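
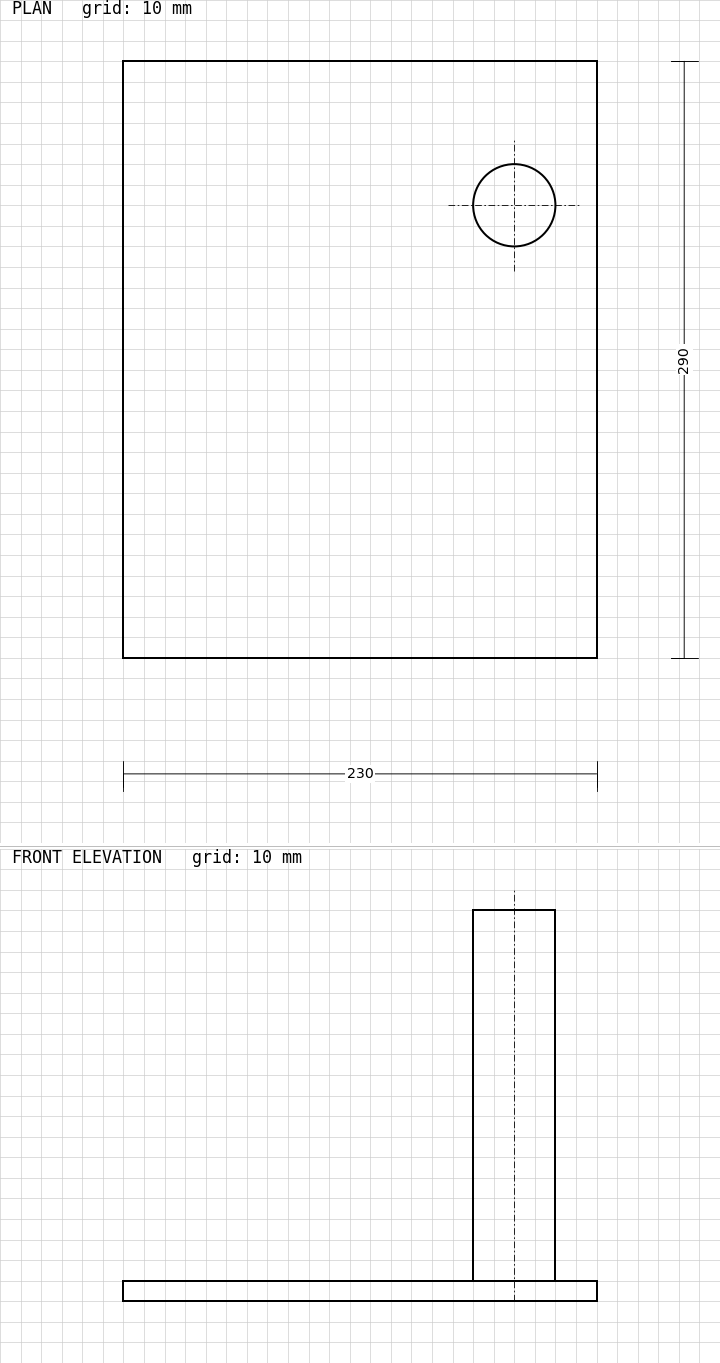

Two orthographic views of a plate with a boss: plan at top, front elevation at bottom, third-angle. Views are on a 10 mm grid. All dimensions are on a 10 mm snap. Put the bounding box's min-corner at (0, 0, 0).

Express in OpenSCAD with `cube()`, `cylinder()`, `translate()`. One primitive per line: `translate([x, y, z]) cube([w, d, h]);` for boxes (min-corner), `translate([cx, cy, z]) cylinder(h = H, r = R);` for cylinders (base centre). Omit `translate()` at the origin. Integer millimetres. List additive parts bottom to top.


cube([230, 290, 10]);
translate([190, 220, 10]) cylinder(h = 180, r = 20);


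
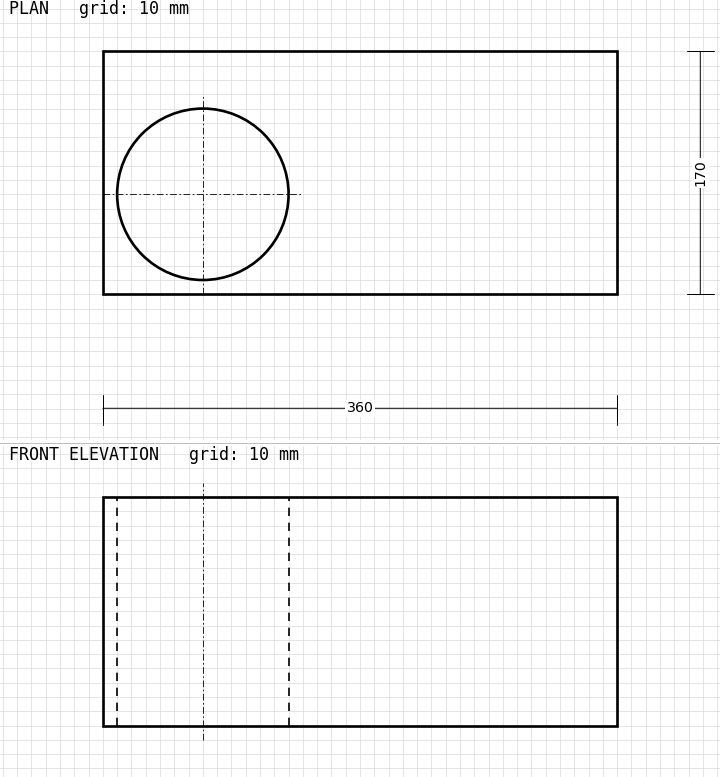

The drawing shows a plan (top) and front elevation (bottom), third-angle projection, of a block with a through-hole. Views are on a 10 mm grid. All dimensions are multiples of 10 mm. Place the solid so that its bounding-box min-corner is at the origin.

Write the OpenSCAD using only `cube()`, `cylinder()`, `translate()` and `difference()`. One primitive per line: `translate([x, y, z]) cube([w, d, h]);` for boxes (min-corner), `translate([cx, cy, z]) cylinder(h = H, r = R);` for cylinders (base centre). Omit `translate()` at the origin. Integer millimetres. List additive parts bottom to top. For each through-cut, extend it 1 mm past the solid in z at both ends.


difference() {
  cube([360, 170, 160]);
  translate([70, 70, -1]) cylinder(h = 162, r = 60);
}


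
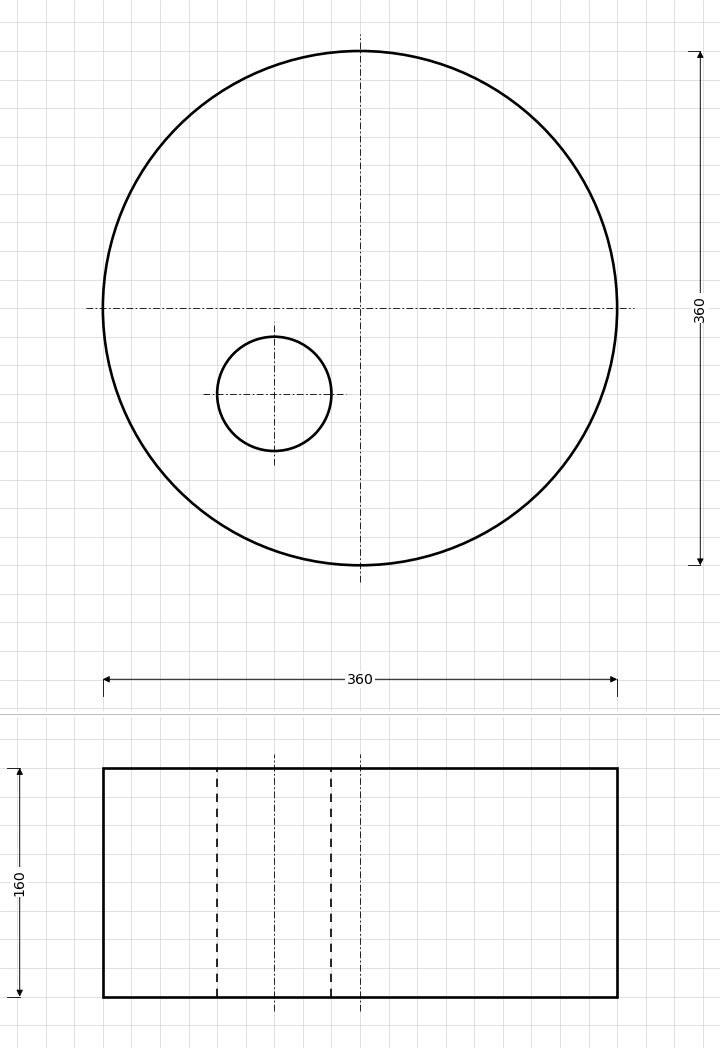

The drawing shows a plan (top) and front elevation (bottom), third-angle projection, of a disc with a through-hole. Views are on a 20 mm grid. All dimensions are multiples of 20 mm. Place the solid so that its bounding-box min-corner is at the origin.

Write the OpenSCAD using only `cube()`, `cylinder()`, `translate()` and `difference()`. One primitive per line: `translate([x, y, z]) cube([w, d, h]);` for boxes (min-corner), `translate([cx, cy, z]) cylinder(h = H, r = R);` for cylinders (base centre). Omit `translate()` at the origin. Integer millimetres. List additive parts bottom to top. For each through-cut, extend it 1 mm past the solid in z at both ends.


difference() {
  translate([180, 180, 0]) cylinder(h = 160, r = 180);
  translate([120, 120, -1]) cylinder(h = 162, r = 40);
}


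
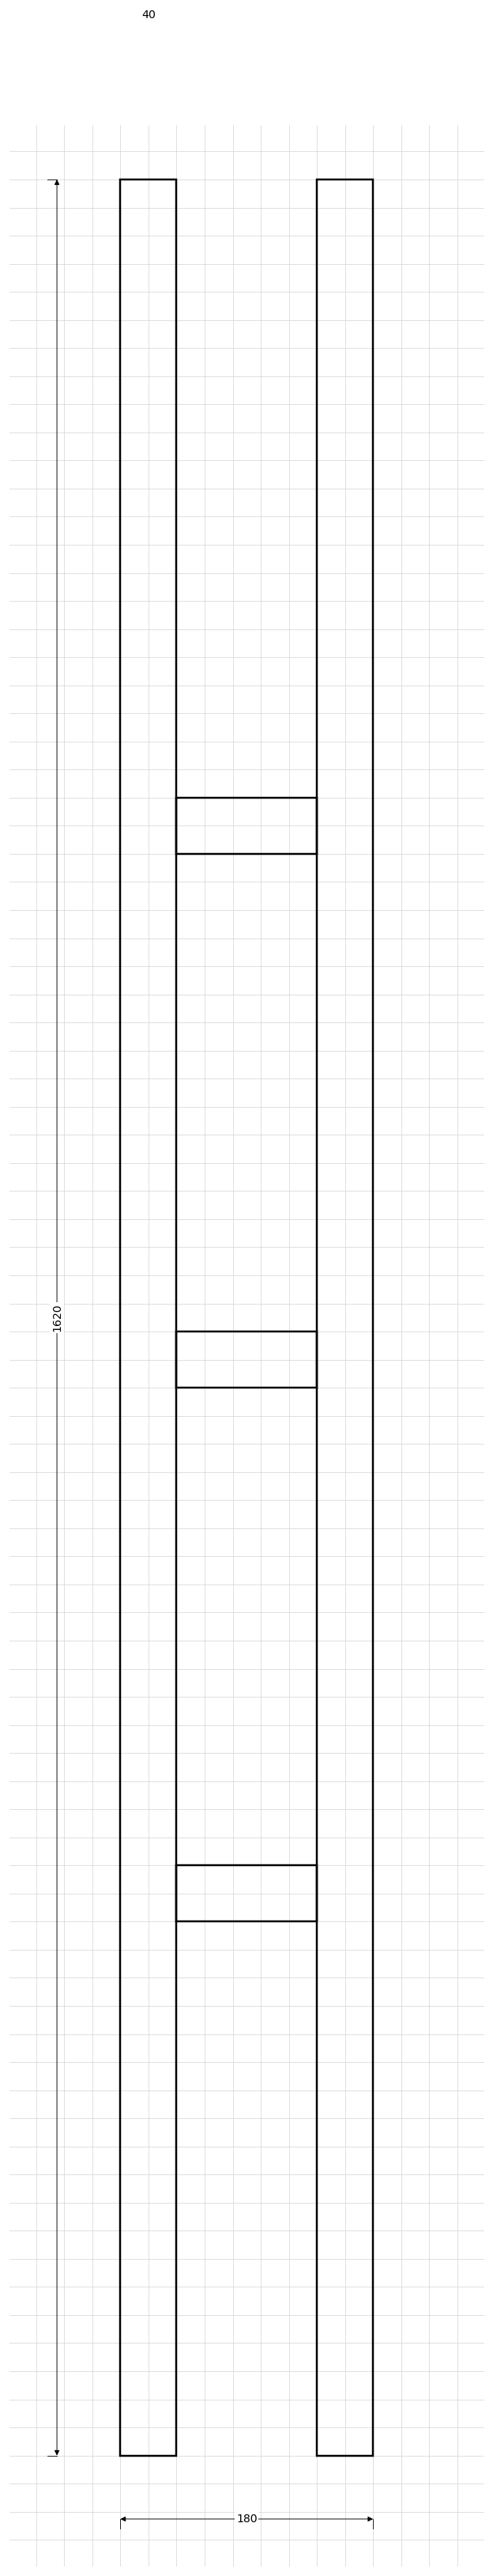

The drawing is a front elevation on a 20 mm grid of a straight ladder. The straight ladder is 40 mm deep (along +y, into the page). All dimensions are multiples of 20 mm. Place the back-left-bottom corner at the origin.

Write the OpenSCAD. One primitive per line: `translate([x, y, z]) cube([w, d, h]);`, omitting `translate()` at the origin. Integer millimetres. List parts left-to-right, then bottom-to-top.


cube([40, 40, 1620]);
translate([40, 0, 380]) cube([100, 40, 40]);
translate([40, 0, 760]) cube([100, 40, 40]);
translate([40, 0, 1140]) cube([100, 40, 40]);
translate([140, 0, 0]) cube([40, 40, 1620]);


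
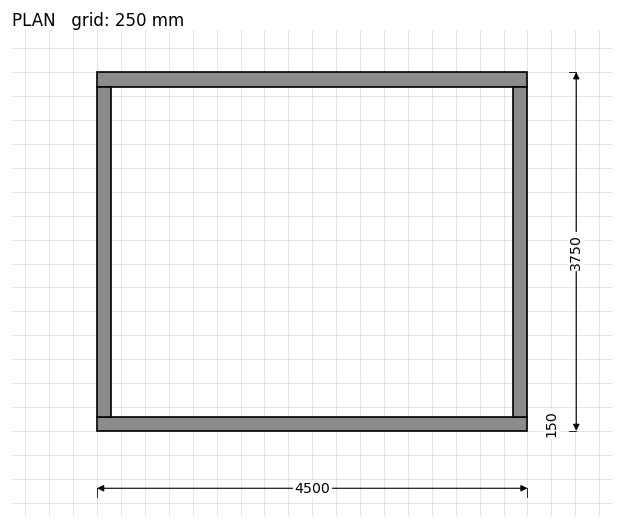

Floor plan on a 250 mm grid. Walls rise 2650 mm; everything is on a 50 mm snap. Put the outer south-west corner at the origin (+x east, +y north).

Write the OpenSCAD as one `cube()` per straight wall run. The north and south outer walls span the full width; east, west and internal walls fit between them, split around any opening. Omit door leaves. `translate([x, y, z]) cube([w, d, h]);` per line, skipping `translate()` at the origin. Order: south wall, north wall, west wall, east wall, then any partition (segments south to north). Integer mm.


cube([4500, 150, 2650]);
translate([0, 3600, 0]) cube([4500, 150, 2650]);
translate([0, 150, 0]) cube([150, 3450, 2650]);
translate([4350, 150, 0]) cube([150, 3450, 2650]);


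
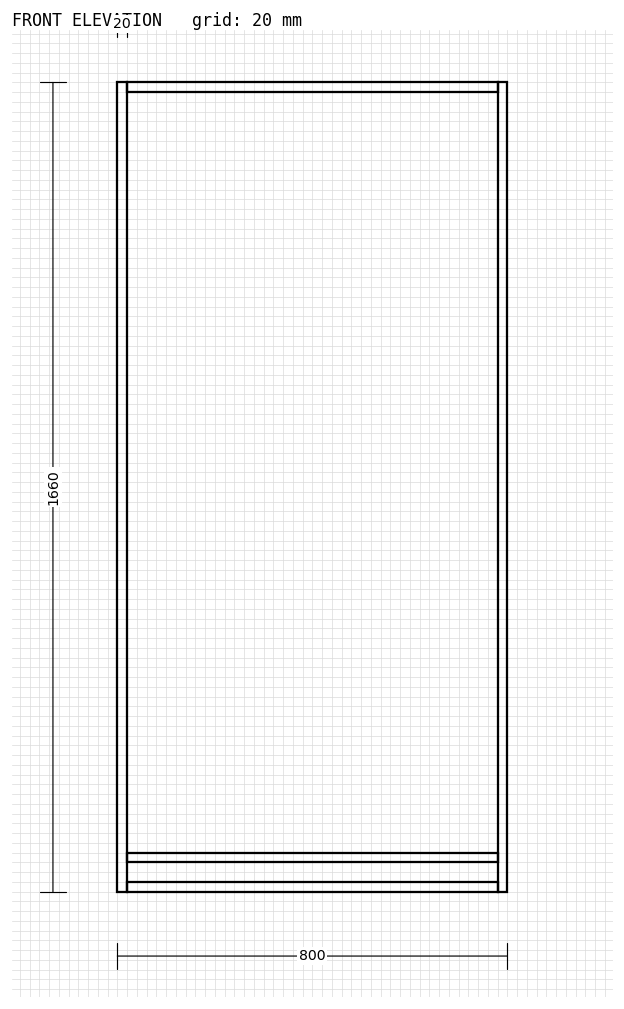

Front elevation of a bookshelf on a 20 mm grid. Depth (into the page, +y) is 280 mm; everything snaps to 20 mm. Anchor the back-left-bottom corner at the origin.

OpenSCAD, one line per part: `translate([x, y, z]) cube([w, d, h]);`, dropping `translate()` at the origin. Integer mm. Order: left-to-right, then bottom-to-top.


cube([20, 280, 1660]);
translate([20, 0, 0]) cube([760, 280, 20]);
translate([20, 0, 60]) cube([760, 280, 20]);
translate([20, 0, 1640]) cube([760, 280, 20]);
translate([780, 0, 0]) cube([20, 280, 1660]);


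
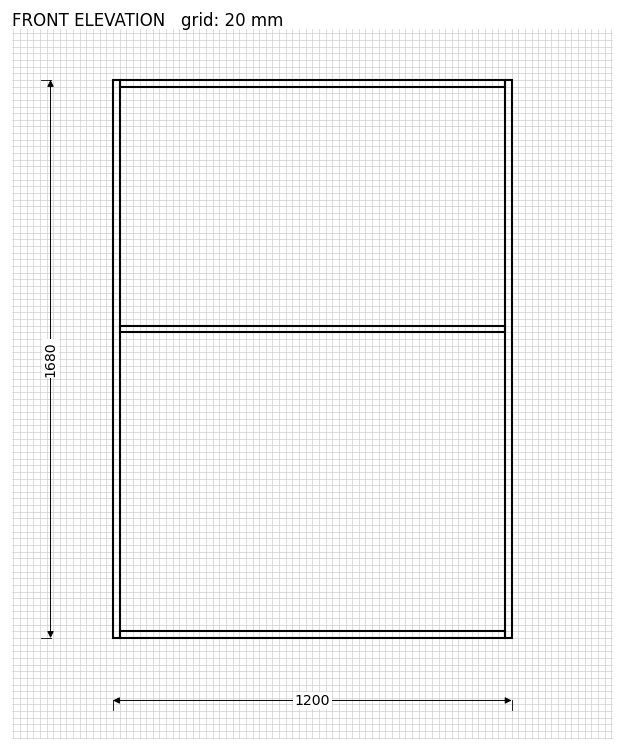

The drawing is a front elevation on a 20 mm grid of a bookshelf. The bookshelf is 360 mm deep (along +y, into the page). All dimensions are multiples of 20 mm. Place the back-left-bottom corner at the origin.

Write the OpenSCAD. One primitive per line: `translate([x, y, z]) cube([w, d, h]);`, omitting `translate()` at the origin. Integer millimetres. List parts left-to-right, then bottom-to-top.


cube([20, 360, 1680]);
translate([20, 0, 0]) cube([1160, 360, 20]);
translate([20, 0, 920]) cube([1160, 360, 20]);
translate([20, 0, 1660]) cube([1160, 360, 20]);
translate([1180, 0, 0]) cube([20, 360, 1680]);


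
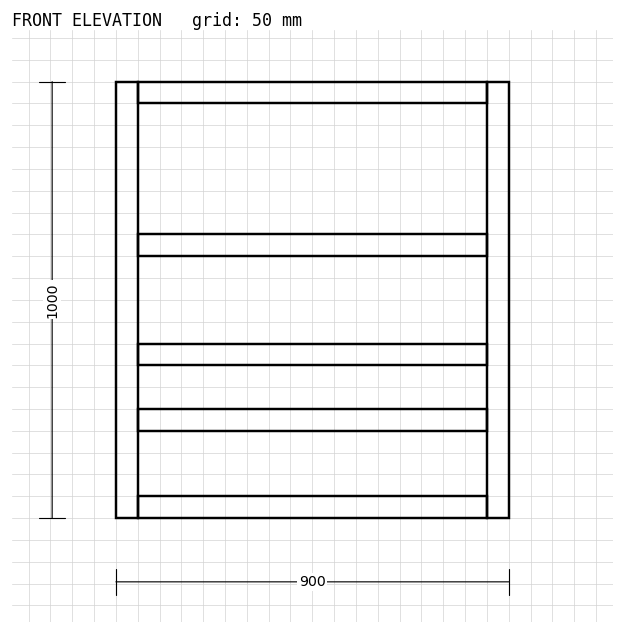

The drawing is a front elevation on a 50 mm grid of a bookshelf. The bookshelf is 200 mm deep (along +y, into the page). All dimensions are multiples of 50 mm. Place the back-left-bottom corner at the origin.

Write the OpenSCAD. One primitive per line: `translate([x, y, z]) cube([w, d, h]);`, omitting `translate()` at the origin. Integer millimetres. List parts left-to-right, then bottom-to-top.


cube([50, 200, 1000]);
translate([50, 0, 0]) cube([800, 200, 50]);
translate([50, 0, 200]) cube([800, 200, 50]);
translate([50, 0, 350]) cube([800, 200, 50]);
translate([50, 0, 600]) cube([800, 200, 50]);
translate([50, 0, 950]) cube([800, 200, 50]);
translate([850, 0, 0]) cube([50, 200, 1000]);


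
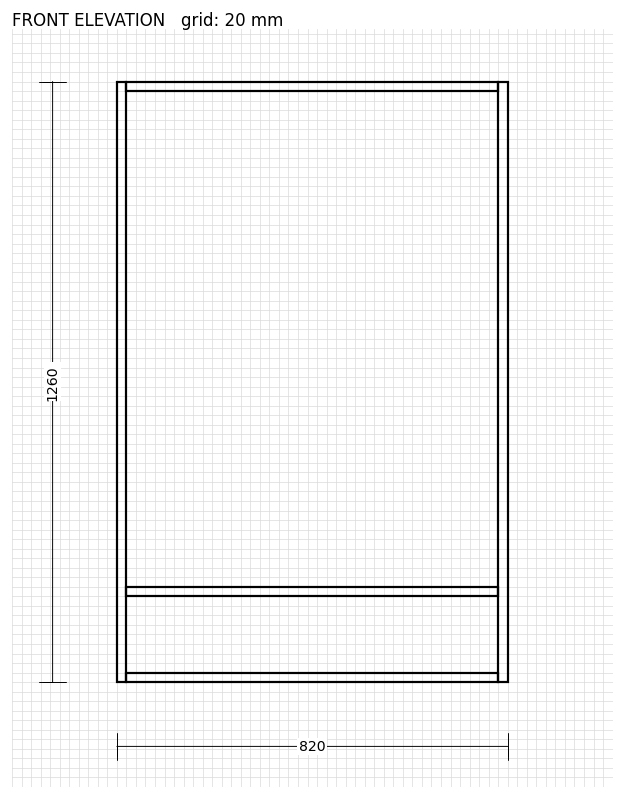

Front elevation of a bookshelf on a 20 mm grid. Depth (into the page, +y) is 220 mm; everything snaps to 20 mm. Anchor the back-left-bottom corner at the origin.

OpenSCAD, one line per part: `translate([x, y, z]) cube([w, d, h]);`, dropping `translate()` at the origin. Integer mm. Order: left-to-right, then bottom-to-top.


cube([20, 220, 1260]);
translate([20, 0, 0]) cube([780, 220, 20]);
translate([20, 0, 180]) cube([780, 220, 20]);
translate([20, 0, 1240]) cube([780, 220, 20]);
translate([800, 0, 0]) cube([20, 220, 1260]);


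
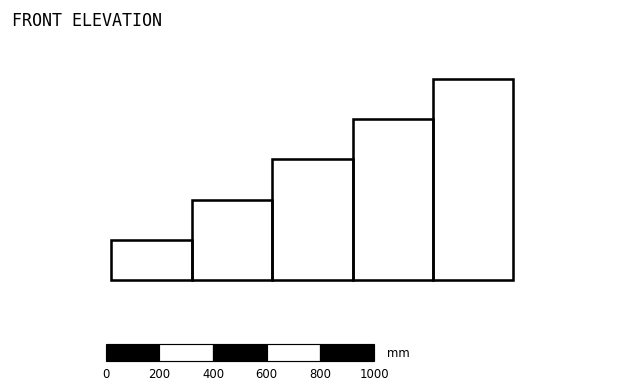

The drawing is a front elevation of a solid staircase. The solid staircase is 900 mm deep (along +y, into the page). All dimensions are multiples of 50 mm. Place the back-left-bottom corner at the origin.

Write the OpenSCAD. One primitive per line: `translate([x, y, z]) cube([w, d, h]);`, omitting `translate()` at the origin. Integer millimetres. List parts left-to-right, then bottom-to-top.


cube([300, 900, 150]);
translate([300, 0, 0]) cube([300, 900, 300]);
translate([600, 0, 0]) cube([300, 900, 450]);
translate([900, 0, 0]) cube([300, 900, 600]);
translate([1200, 0, 0]) cube([300, 900, 750]);


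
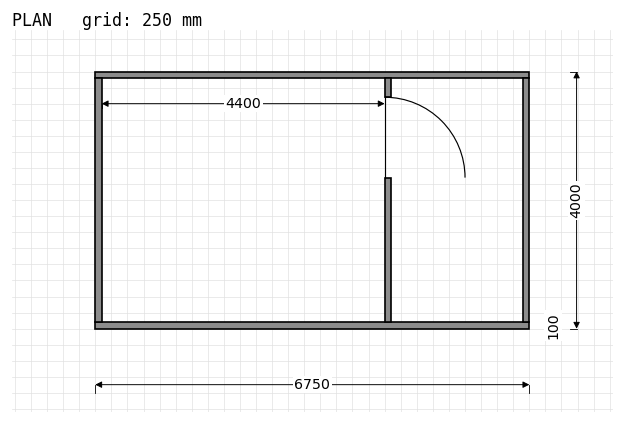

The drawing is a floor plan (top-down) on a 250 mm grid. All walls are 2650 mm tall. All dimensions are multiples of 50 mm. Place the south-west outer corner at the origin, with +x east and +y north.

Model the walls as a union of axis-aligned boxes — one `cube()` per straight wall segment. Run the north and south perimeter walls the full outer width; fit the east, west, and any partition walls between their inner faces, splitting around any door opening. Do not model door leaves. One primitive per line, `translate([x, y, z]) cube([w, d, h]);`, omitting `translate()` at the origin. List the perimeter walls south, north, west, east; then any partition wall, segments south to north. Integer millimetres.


cube([6750, 100, 2650]);
translate([0, 3900, 0]) cube([6750, 100, 2650]);
translate([0, 100, 0]) cube([100, 3800, 2650]);
translate([6650, 100, 0]) cube([100, 3800, 2650]);
translate([4500, 100, 0]) cube([100, 2250, 2650]);
translate([4500, 3600, 0]) cube([100, 300, 2650]);


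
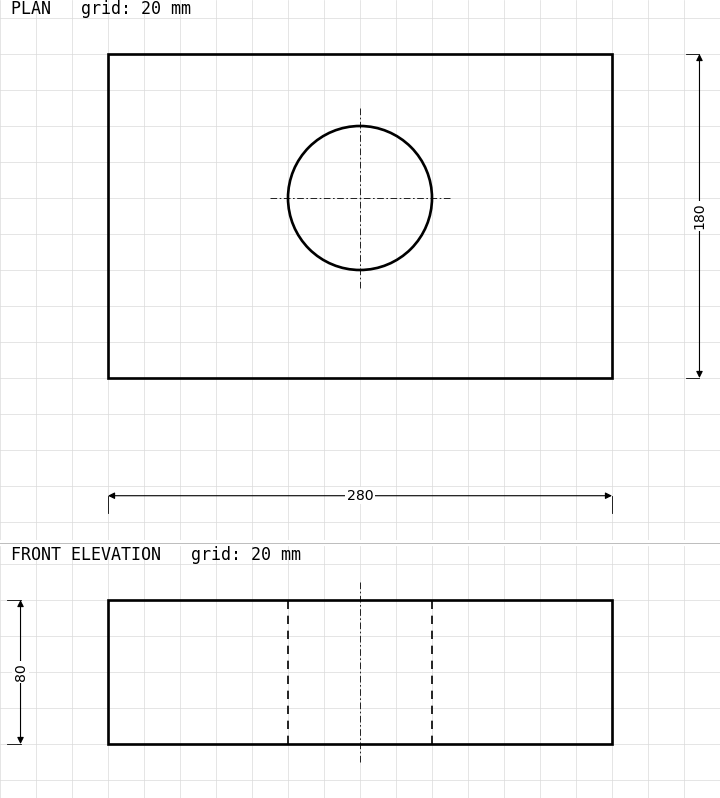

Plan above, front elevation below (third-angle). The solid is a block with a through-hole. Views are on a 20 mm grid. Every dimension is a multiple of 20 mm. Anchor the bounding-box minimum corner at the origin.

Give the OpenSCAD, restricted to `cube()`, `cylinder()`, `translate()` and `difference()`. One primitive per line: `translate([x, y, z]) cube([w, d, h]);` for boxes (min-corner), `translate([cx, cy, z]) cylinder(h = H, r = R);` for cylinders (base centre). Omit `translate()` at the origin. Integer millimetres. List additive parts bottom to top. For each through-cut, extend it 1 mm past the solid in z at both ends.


difference() {
  cube([280, 180, 80]);
  translate([140, 100, -1]) cylinder(h = 82, r = 40);
}


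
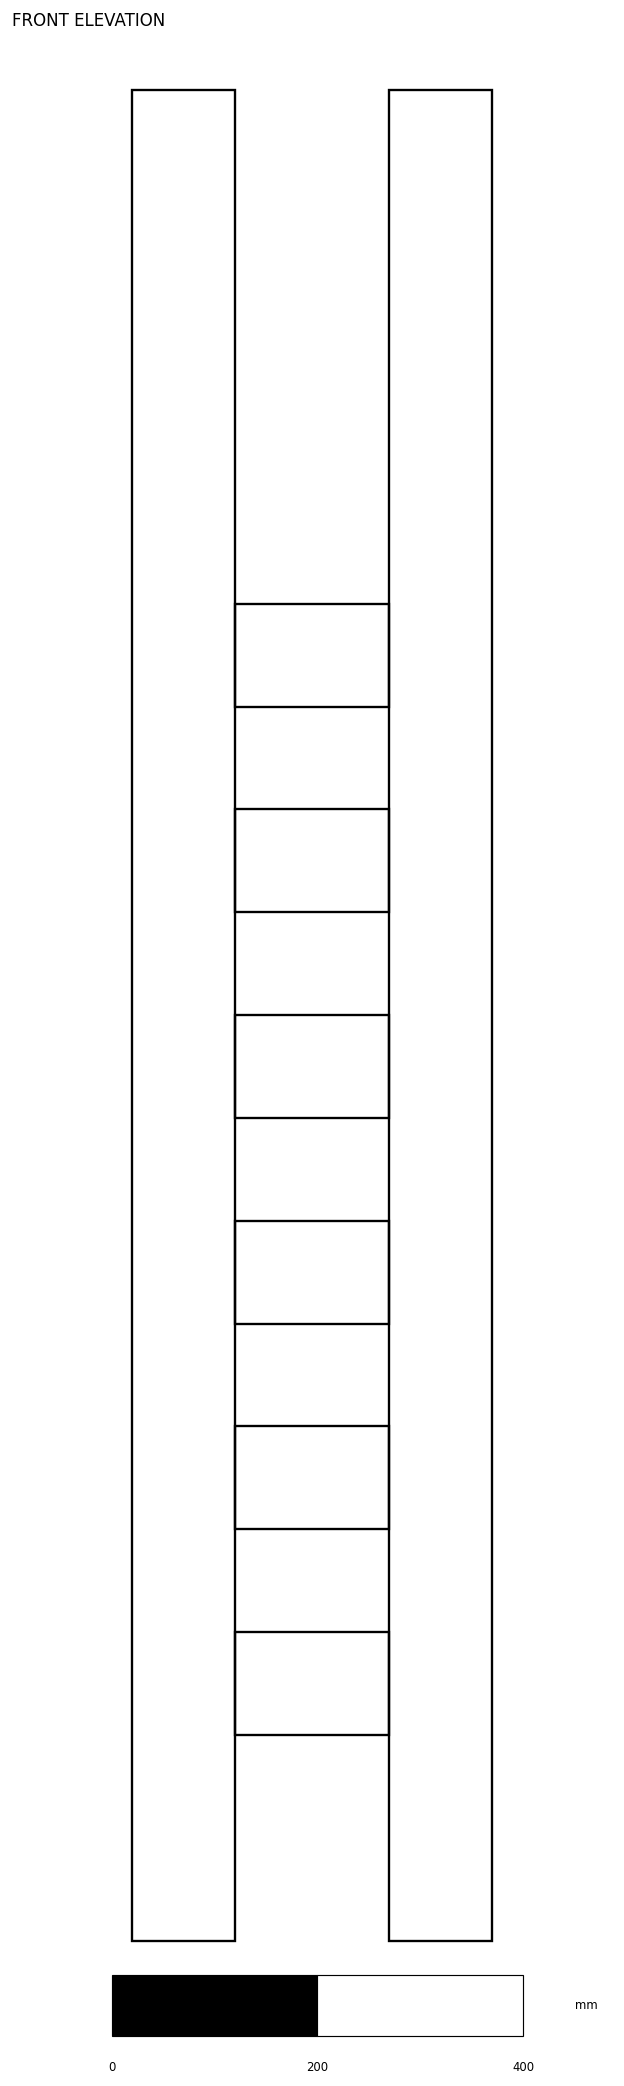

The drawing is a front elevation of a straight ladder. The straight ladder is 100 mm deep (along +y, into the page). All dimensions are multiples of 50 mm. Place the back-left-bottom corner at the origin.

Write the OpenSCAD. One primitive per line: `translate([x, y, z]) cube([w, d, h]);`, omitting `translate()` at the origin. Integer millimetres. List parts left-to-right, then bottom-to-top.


cube([100, 100, 1800]);
translate([100, 0, 200]) cube([150, 100, 100]);
translate([100, 0, 400]) cube([150, 100, 100]);
translate([100, 0, 600]) cube([150, 100, 100]);
translate([100, 0, 800]) cube([150, 100, 100]);
translate([100, 0, 1000]) cube([150, 100, 100]);
translate([100, 0, 1200]) cube([150, 100, 100]);
translate([250, 0, 0]) cube([100, 100, 1800]);


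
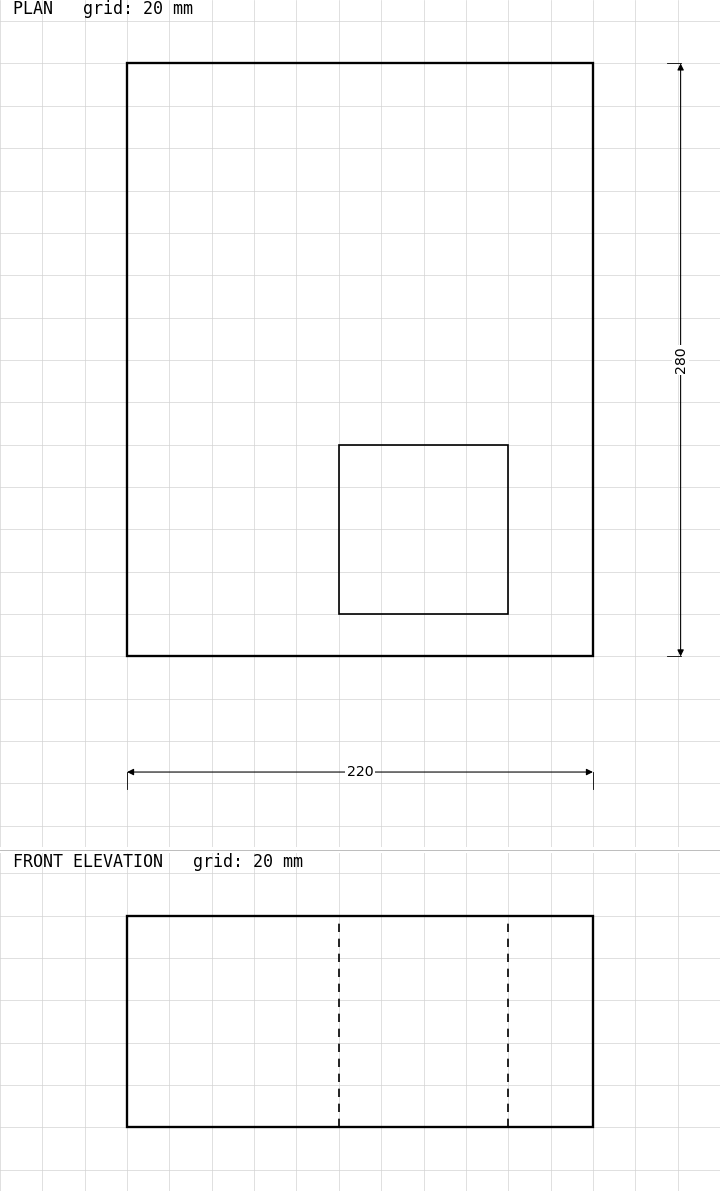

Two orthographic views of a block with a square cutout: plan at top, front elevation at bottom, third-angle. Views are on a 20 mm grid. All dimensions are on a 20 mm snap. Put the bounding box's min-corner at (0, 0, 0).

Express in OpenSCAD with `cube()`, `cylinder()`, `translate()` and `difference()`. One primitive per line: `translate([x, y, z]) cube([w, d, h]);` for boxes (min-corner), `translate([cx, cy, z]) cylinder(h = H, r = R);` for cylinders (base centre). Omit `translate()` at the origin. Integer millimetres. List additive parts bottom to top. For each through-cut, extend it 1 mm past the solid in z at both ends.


difference() {
  cube([220, 280, 100]);
  translate([100, 20, -1]) cube([80, 80, 102]);
}


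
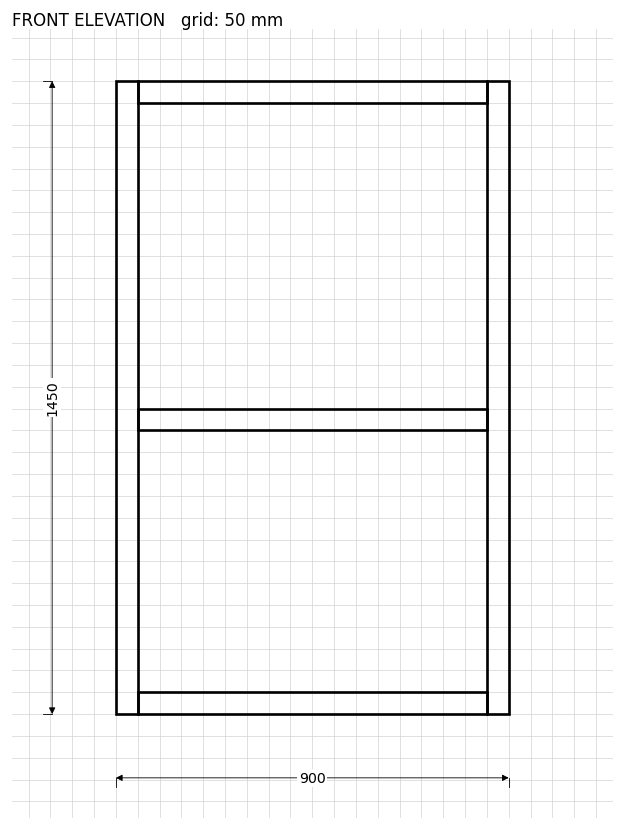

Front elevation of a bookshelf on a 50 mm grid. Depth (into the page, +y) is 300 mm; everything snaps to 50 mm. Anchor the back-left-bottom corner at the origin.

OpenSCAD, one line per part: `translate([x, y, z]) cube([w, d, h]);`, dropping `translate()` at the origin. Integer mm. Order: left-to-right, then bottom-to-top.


cube([50, 300, 1450]);
translate([50, 0, 0]) cube([800, 300, 50]);
translate([50, 0, 650]) cube([800, 300, 50]);
translate([50, 0, 1400]) cube([800, 300, 50]);
translate([850, 0, 0]) cube([50, 300, 1450]);


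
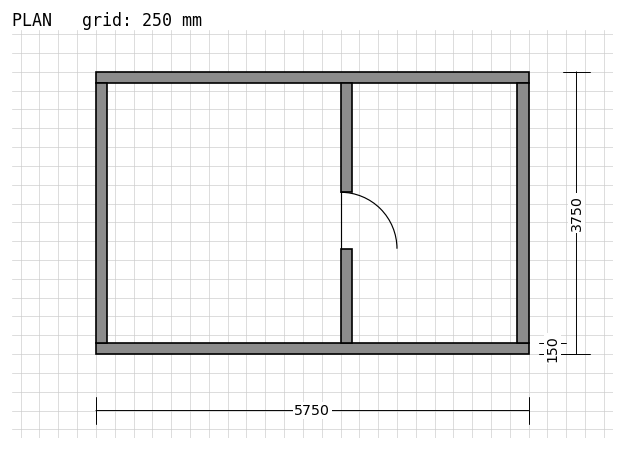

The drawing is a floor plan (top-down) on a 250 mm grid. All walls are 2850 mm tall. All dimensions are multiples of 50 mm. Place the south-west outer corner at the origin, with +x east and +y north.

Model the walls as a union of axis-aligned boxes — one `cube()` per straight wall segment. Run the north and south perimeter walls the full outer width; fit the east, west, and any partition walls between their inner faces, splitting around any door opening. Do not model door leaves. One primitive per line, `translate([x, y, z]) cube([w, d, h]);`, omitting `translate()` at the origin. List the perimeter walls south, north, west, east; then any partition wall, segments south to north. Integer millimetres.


cube([5750, 150, 2850]);
translate([0, 3600, 0]) cube([5750, 150, 2850]);
translate([0, 150, 0]) cube([150, 3450, 2850]);
translate([5600, 150, 0]) cube([150, 3450, 2850]);
translate([3250, 150, 0]) cube([150, 1250, 2850]);
translate([3250, 2150, 0]) cube([150, 1450, 2850]);


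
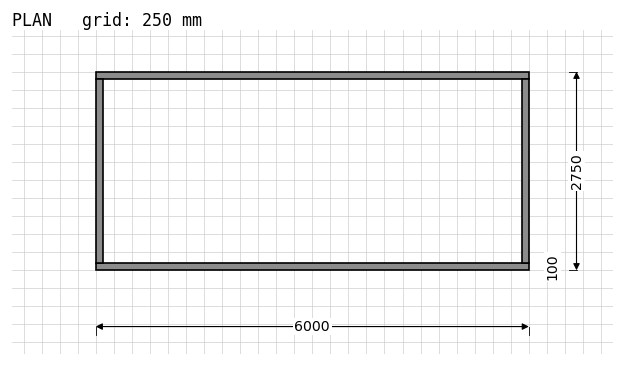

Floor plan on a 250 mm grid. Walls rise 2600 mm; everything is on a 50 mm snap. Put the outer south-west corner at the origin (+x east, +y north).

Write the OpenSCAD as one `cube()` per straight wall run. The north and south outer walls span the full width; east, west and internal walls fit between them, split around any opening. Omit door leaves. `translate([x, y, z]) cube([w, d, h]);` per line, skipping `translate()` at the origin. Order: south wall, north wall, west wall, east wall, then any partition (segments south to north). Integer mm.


cube([6000, 100, 2600]);
translate([0, 2650, 0]) cube([6000, 100, 2600]);
translate([0, 100, 0]) cube([100, 2550, 2600]);
translate([5900, 100, 0]) cube([100, 2550, 2600]);


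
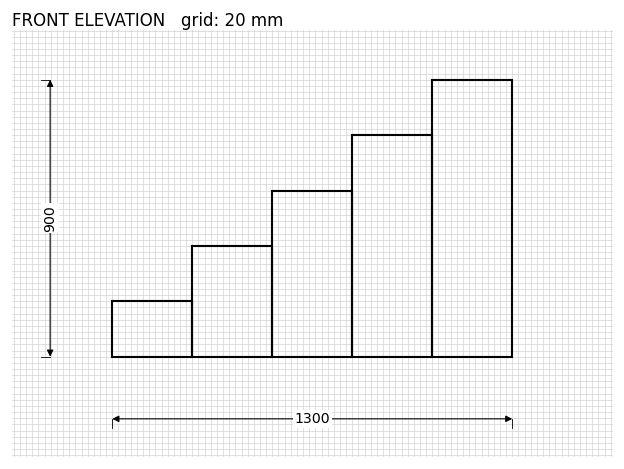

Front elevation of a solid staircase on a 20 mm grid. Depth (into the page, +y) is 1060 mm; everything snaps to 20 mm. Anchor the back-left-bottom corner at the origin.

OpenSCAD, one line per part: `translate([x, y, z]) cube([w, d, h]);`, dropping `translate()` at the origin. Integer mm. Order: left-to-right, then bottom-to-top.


cube([260, 1060, 180]);
translate([260, 0, 0]) cube([260, 1060, 360]);
translate([520, 0, 0]) cube([260, 1060, 540]);
translate([780, 0, 0]) cube([260, 1060, 720]);
translate([1040, 0, 0]) cube([260, 1060, 900]);


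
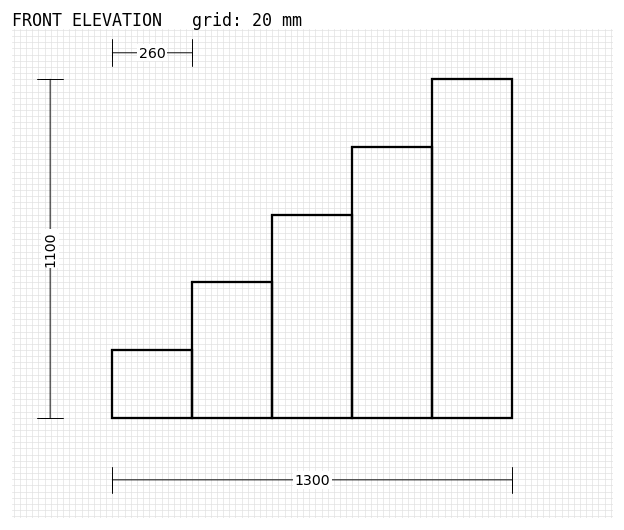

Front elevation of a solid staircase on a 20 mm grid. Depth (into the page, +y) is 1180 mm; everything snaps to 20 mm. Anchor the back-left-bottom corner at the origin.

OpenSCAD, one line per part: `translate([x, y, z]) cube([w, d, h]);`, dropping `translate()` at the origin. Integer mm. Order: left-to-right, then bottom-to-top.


cube([260, 1180, 220]);
translate([260, 0, 0]) cube([260, 1180, 440]);
translate([520, 0, 0]) cube([260, 1180, 660]);
translate([780, 0, 0]) cube([260, 1180, 880]);
translate([1040, 0, 0]) cube([260, 1180, 1100]);


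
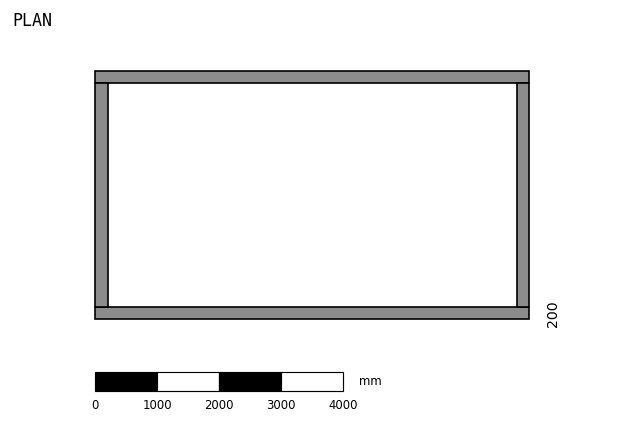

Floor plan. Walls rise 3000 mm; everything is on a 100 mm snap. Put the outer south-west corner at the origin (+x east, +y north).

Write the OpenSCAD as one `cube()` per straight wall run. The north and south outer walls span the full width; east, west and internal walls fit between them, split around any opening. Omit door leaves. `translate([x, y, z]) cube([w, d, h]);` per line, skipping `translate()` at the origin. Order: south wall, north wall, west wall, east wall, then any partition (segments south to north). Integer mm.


cube([7000, 200, 3000]);
translate([0, 3800, 0]) cube([7000, 200, 3000]);
translate([0, 200, 0]) cube([200, 3600, 3000]);
translate([6800, 200, 0]) cube([200, 3600, 3000]);


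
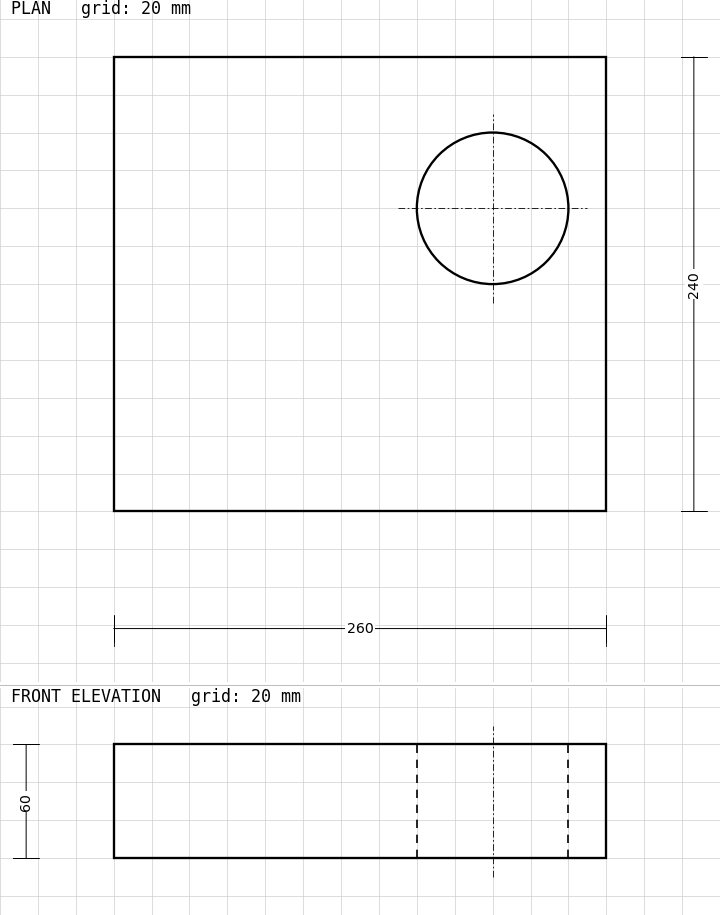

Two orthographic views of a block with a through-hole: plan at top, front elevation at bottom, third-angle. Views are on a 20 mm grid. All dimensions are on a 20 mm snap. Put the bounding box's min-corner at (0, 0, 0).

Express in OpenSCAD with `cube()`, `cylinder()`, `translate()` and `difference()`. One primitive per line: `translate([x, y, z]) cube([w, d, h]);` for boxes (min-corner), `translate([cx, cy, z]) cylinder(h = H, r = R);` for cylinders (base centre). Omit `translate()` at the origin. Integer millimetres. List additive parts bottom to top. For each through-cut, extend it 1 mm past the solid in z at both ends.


difference() {
  cube([260, 240, 60]);
  translate([200, 160, -1]) cylinder(h = 62, r = 40);
}


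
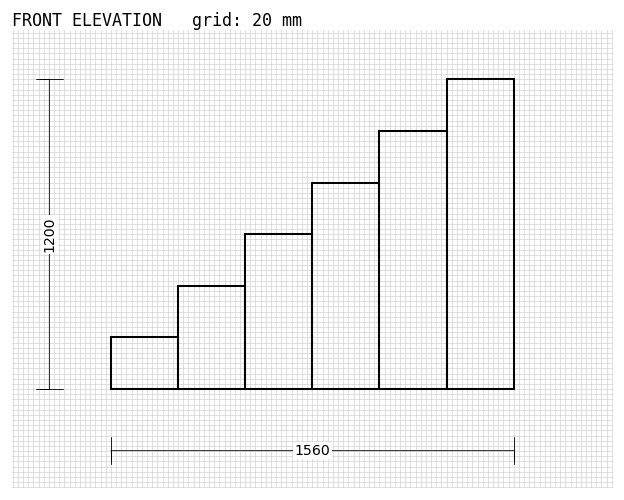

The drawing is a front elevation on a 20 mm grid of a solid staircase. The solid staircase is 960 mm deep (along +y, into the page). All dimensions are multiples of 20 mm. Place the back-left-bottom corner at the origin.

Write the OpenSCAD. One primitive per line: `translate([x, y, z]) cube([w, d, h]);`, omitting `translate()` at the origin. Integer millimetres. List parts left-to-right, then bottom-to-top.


cube([260, 960, 200]);
translate([260, 0, 0]) cube([260, 960, 400]);
translate([520, 0, 0]) cube([260, 960, 600]);
translate([780, 0, 0]) cube([260, 960, 800]);
translate([1040, 0, 0]) cube([260, 960, 1000]);
translate([1300, 0, 0]) cube([260, 960, 1200]);


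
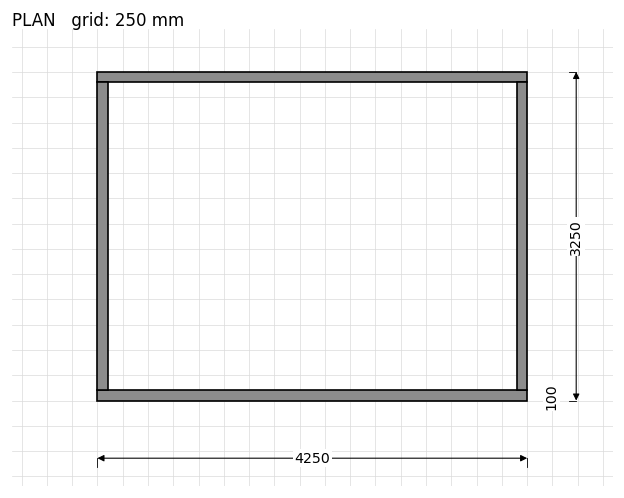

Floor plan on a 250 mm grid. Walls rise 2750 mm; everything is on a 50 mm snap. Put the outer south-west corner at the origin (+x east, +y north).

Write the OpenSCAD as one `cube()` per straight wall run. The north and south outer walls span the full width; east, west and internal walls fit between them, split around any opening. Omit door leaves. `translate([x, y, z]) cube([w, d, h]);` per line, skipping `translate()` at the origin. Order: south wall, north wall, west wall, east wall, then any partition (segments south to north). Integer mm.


cube([4250, 100, 2750]);
translate([0, 3150, 0]) cube([4250, 100, 2750]);
translate([0, 100, 0]) cube([100, 3050, 2750]);
translate([4150, 100, 0]) cube([100, 3050, 2750]);


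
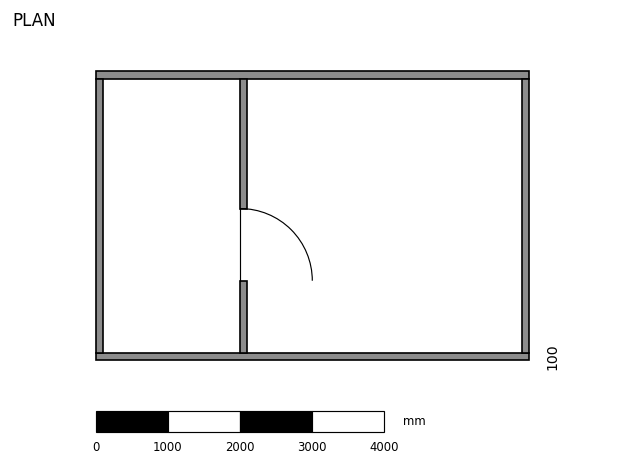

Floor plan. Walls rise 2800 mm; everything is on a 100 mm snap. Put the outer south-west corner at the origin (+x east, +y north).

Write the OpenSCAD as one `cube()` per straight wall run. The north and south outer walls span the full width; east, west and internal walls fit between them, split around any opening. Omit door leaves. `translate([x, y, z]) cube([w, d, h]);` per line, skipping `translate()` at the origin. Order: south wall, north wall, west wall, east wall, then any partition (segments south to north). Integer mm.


cube([6000, 100, 2800]);
translate([0, 3900, 0]) cube([6000, 100, 2800]);
translate([0, 100, 0]) cube([100, 3800, 2800]);
translate([5900, 100, 0]) cube([100, 3800, 2800]);
translate([2000, 100, 0]) cube([100, 1000, 2800]);
translate([2000, 2100, 0]) cube([100, 1800, 2800]);


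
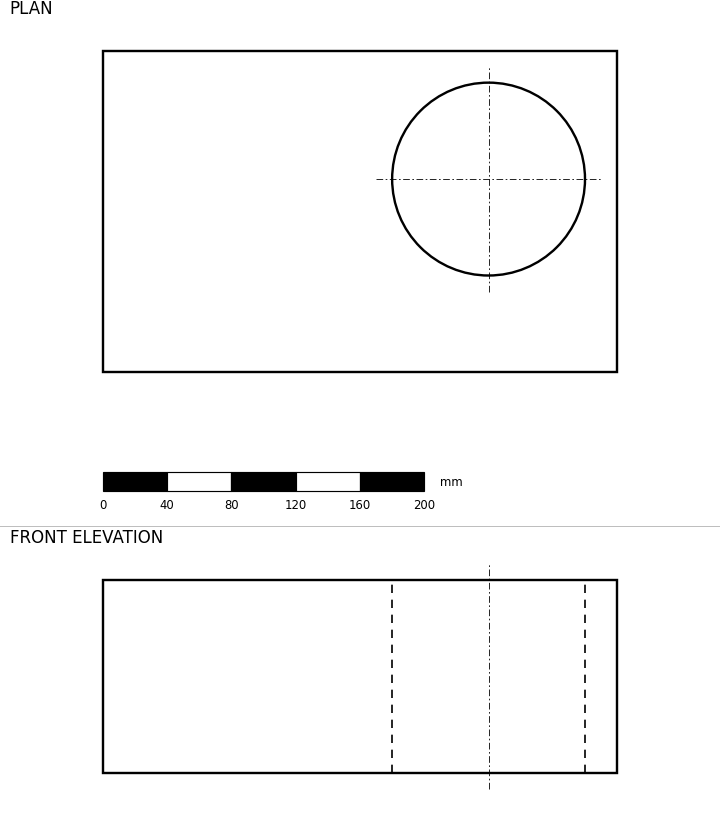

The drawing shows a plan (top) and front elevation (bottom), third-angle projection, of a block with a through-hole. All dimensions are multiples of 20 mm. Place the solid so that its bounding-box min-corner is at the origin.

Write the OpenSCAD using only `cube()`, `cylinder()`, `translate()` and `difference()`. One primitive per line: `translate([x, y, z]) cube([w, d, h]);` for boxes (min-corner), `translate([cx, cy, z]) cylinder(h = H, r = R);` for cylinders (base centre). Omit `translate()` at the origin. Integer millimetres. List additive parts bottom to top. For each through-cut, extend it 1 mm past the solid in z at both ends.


difference() {
  cube([320, 200, 120]);
  translate([240, 120, -1]) cylinder(h = 122, r = 60);
}


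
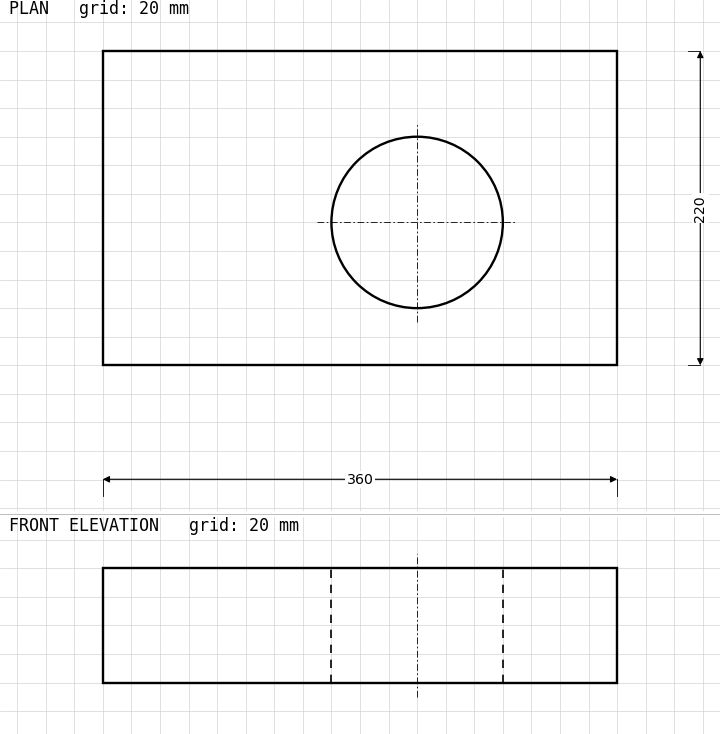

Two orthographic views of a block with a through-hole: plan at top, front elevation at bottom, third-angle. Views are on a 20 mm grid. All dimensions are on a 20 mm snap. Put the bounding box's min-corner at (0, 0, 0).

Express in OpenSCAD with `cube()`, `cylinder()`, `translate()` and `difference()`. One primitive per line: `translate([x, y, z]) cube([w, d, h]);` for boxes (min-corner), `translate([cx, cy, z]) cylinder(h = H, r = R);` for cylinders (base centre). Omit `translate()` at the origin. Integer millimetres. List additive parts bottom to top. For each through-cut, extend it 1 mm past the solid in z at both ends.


difference() {
  cube([360, 220, 80]);
  translate([220, 100, -1]) cylinder(h = 82, r = 60);
}


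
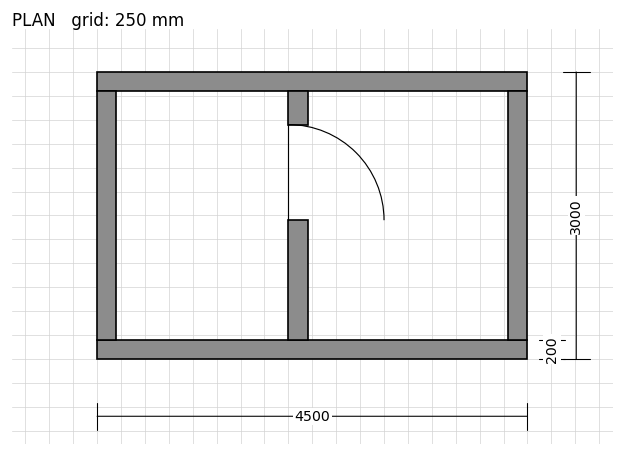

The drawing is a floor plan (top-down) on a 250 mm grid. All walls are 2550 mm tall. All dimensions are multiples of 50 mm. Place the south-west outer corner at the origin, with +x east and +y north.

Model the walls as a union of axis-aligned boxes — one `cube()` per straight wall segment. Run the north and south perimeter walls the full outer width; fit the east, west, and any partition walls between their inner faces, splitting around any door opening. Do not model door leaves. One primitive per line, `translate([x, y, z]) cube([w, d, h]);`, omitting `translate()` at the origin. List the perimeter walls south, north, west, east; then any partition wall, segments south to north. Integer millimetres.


cube([4500, 200, 2550]);
translate([0, 2800, 0]) cube([4500, 200, 2550]);
translate([0, 200, 0]) cube([200, 2600, 2550]);
translate([4300, 200, 0]) cube([200, 2600, 2550]);
translate([2000, 200, 0]) cube([200, 1250, 2550]);
translate([2000, 2450, 0]) cube([200, 350, 2550]);


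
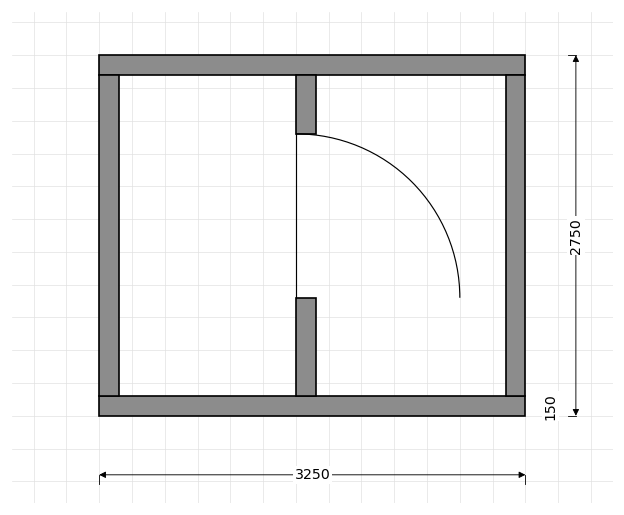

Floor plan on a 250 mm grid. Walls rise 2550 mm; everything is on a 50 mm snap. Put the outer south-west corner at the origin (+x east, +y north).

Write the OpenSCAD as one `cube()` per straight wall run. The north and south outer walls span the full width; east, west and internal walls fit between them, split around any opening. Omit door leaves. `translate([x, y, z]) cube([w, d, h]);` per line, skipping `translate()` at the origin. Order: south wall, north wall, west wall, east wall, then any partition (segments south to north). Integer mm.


cube([3250, 150, 2550]);
translate([0, 2600, 0]) cube([3250, 150, 2550]);
translate([0, 150, 0]) cube([150, 2450, 2550]);
translate([3100, 150, 0]) cube([150, 2450, 2550]);
translate([1500, 150, 0]) cube([150, 750, 2550]);
translate([1500, 2150, 0]) cube([150, 450, 2550]);


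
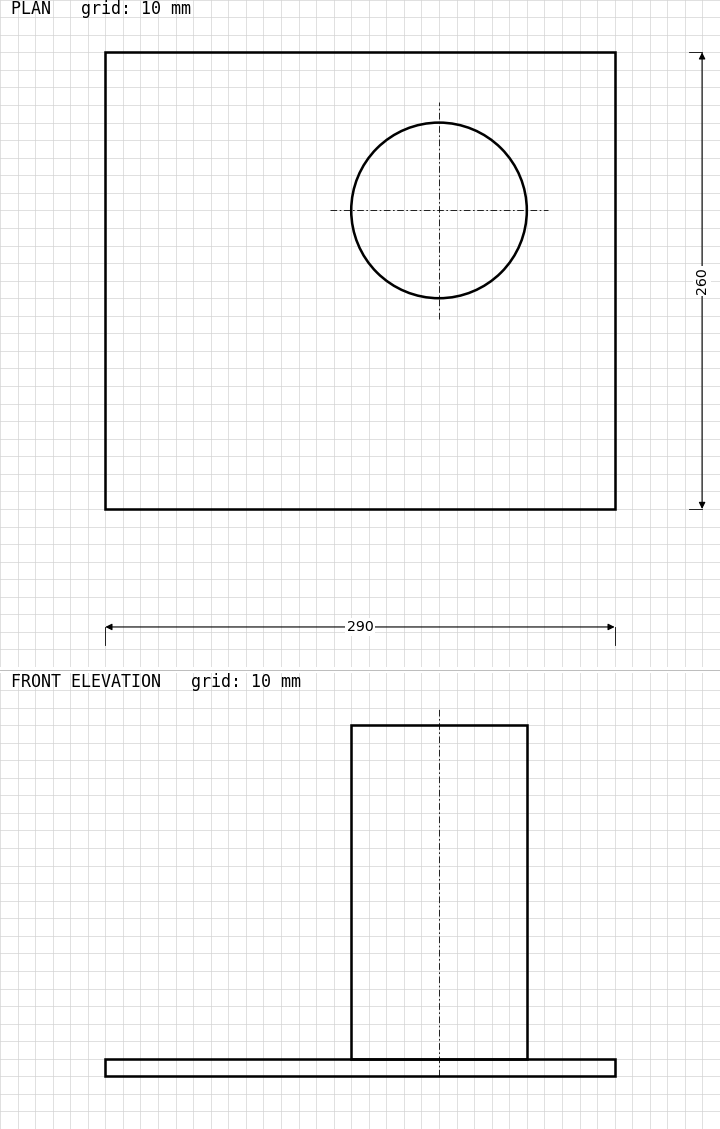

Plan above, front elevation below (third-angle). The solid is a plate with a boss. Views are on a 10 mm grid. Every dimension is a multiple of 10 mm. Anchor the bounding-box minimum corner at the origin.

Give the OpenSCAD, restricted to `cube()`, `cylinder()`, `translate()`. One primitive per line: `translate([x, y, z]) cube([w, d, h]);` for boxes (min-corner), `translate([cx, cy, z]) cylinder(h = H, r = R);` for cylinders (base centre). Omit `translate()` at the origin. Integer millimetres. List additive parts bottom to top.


cube([290, 260, 10]);
translate([190, 170, 10]) cylinder(h = 190, r = 50);


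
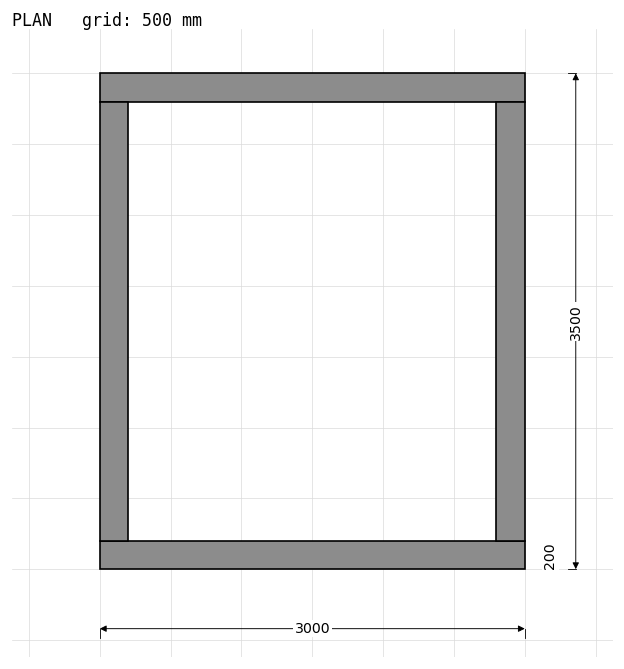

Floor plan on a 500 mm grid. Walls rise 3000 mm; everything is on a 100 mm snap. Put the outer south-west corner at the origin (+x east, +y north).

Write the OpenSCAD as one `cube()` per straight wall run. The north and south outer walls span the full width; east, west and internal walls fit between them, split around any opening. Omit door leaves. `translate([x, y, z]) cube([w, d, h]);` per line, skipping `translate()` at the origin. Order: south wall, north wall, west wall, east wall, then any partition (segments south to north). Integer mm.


cube([3000, 200, 3000]);
translate([0, 3300, 0]) cube([3000, 200, 3000]);
translate([0, 200, 0]) cube([200, 3100, 3000]);
translate([2800, 200, 0]) cube([200, 3100, 3000]);


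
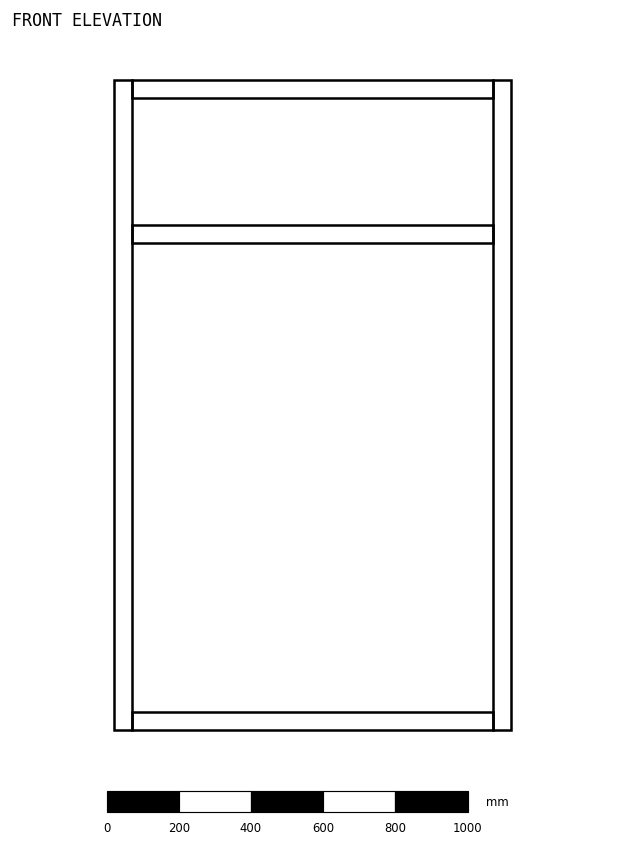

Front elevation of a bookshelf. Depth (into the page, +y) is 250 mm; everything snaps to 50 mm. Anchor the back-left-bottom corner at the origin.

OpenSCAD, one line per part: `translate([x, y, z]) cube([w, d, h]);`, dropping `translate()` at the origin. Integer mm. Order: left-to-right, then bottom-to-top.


cube([50, 250, 1800]);
translate([50, 0, 0]) cube([1000, 250, 50]);
translate([50, 0, 1350]) cube([1000, 250, 50]);
translate([50, 0, 1750]) cube([1000, 250, 50]);
translate([1050, 0, 0]) cube([50, 250, 1800]);


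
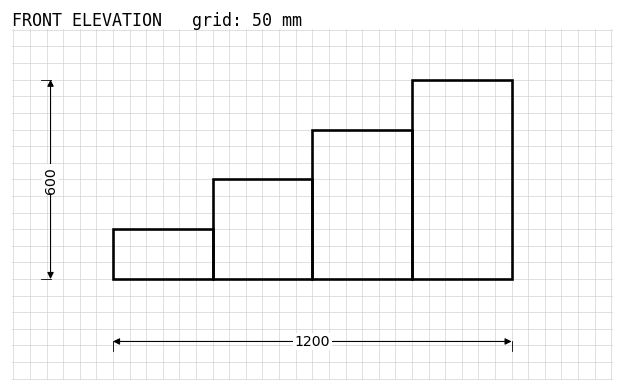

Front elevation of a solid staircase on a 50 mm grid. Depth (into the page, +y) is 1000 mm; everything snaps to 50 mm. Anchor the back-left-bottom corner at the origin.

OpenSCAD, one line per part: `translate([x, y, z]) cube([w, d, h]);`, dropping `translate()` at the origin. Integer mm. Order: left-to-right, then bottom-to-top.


cube([300, 1000, 150]);
translate([300, 0, 0]) cube([300, 1000, 300]);
translate([600, 0, 0]) cube([300, 1000, 450]);
translate([900, 0, 0]) cube([300, 1000, 600]);


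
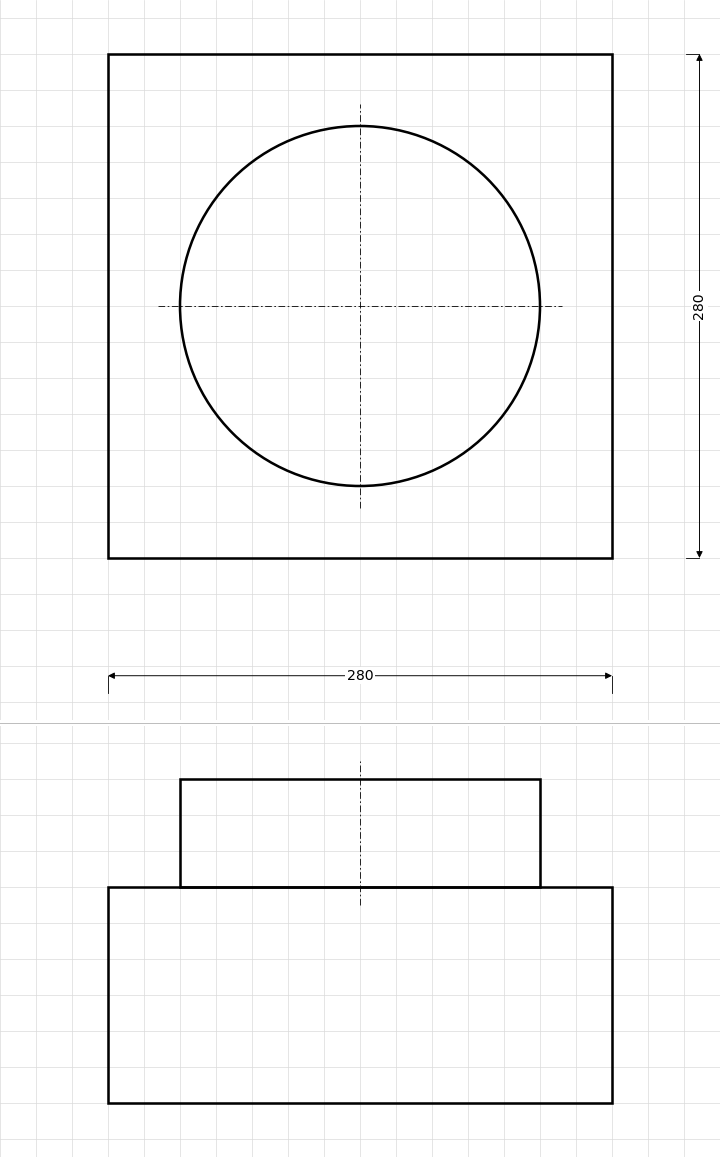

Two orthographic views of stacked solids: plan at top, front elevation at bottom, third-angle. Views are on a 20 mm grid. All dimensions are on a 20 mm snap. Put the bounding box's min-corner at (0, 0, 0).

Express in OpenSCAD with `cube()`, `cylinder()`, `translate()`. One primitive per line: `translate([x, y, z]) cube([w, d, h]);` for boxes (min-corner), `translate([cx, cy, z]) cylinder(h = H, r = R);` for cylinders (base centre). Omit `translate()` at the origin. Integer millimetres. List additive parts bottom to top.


cube([280, 280, 120]);
translate([140, 140, 120]) cylinder(h = 60, r = 100);


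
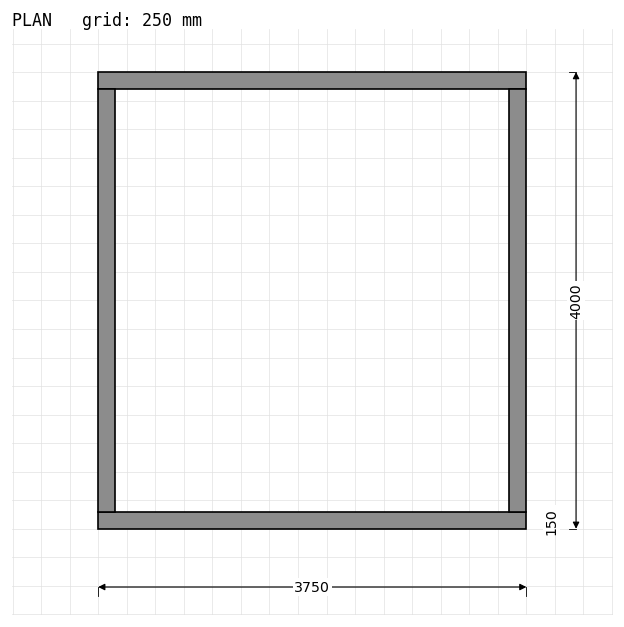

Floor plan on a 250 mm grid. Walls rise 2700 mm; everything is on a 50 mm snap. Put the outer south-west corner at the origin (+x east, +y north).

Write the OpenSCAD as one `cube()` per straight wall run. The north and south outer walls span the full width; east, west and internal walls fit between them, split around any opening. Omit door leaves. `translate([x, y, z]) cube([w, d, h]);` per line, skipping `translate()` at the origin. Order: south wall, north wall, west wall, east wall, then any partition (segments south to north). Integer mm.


cube([3750, 150, 2700]);
translate([0, 3850, 0]) cube([3750, 150, 2700]);
translate([0, 150, 0]) cube([150, 3700, 2700]);
translate([3600, 150, 0]) cube([150, 3700, 2700]);


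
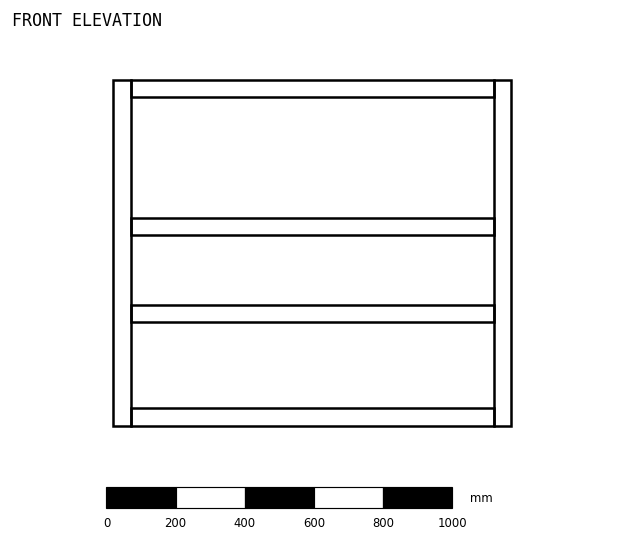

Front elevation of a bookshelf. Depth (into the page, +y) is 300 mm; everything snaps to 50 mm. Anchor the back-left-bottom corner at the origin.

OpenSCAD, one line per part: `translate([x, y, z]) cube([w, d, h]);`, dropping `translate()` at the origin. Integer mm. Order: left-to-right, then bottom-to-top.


cube([50, 300, 1000]);
translate([50, 0, 0]) cube([1050, 300, 50]);
translate([50, 0, 300]) cube([1050, 300, 50]);
translate([50, 0, 550]) cube([1050, 300, 50]);
translate([50, 0, 950]) cube([1050, 300, 50]);
translate([1100, 0, 0]) cube([50, 300, 1000]);


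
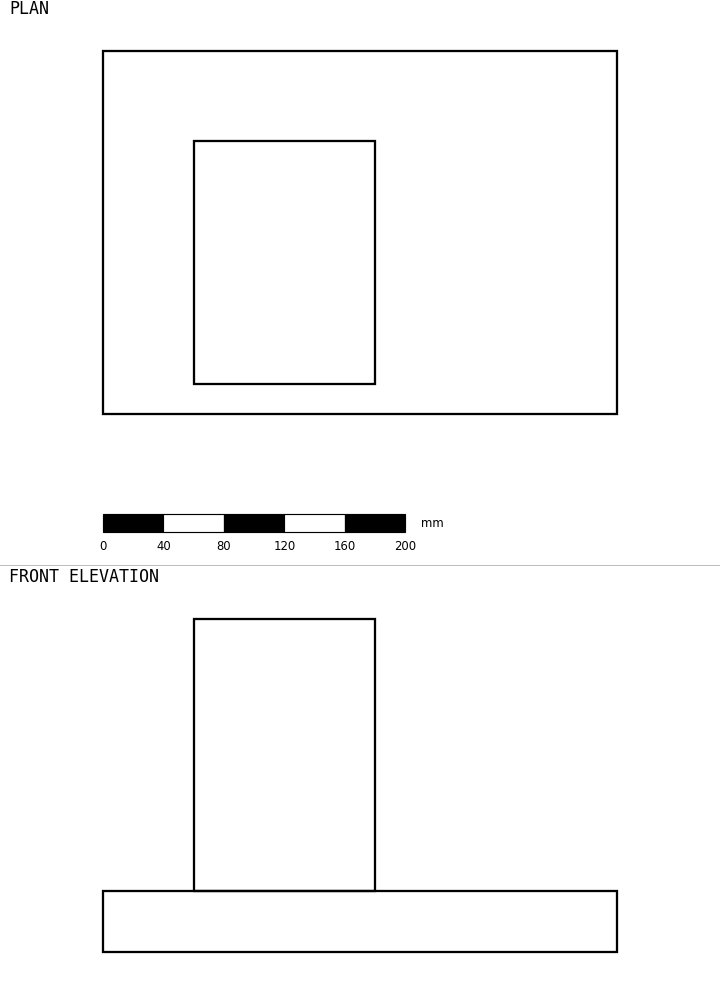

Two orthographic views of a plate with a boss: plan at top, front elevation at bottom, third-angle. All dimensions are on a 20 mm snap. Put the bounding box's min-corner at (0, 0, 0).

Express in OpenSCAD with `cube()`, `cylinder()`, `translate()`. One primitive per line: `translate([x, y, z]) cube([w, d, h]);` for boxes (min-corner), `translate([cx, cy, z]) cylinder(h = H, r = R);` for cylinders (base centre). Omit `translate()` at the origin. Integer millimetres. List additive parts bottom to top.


cube([340, 240, 40]);
translate([60, 20, 40]) cube([120, 160, 180]);


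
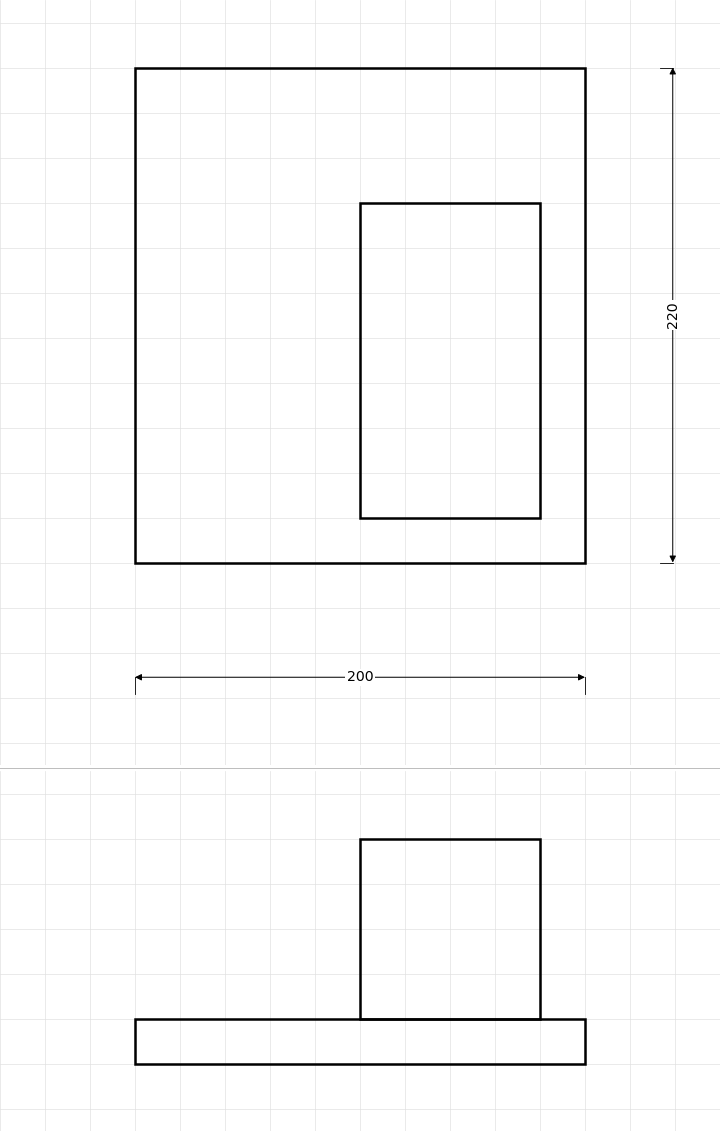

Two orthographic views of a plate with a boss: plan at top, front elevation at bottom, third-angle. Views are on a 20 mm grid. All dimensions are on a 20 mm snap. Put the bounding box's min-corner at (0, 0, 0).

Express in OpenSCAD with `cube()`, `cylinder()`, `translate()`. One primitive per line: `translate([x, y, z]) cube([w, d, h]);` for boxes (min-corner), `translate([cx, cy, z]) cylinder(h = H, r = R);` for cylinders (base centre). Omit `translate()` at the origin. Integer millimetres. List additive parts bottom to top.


cube([200, 220, 20]);
translate([100, 20, 20]) cube([80, 140, 80]);


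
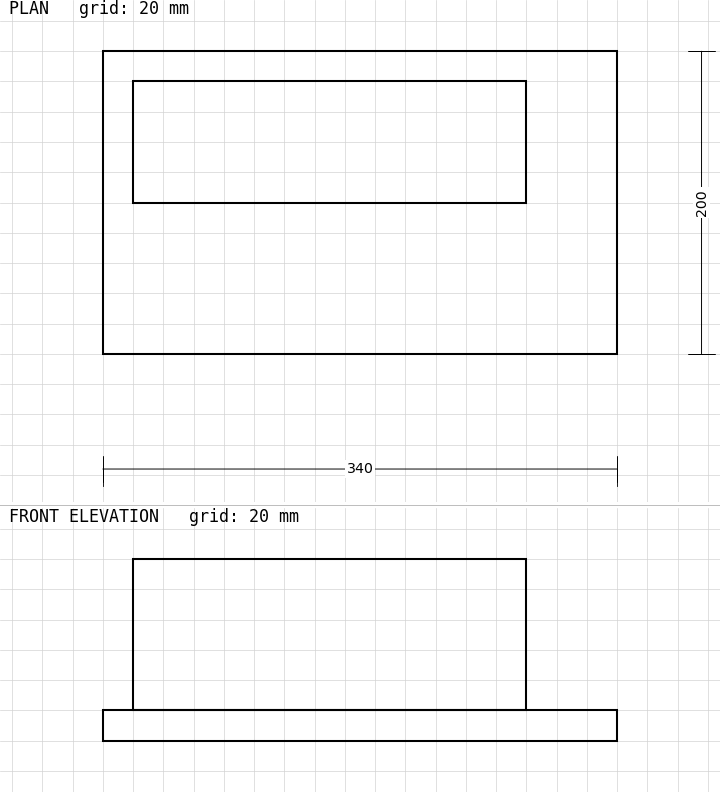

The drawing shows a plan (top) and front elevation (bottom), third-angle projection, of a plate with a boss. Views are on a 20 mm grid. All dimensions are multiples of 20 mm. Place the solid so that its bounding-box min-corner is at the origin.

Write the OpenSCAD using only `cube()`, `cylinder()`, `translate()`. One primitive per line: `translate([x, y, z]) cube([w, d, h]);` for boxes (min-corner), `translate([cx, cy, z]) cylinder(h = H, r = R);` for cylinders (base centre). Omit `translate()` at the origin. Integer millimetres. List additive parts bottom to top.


cube([340, 200, 20]);
translate([20, 100, 20]) cube([260, 80, 100]);


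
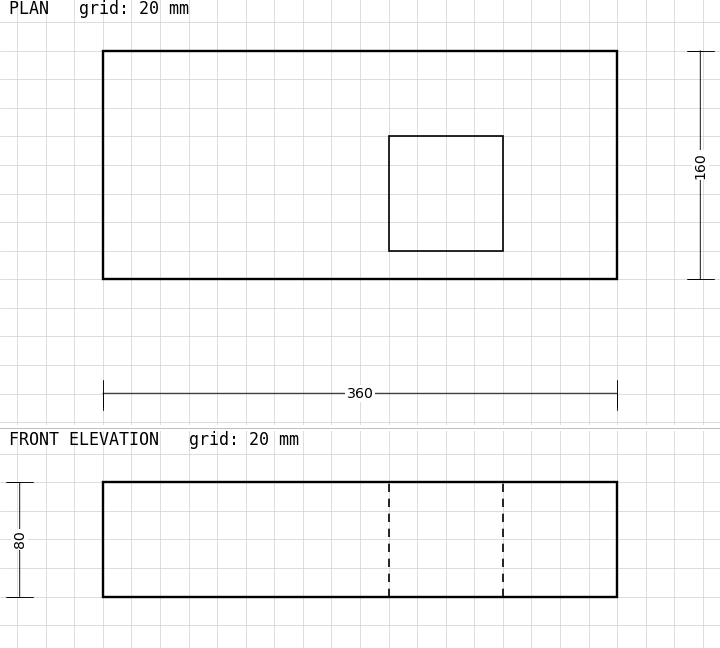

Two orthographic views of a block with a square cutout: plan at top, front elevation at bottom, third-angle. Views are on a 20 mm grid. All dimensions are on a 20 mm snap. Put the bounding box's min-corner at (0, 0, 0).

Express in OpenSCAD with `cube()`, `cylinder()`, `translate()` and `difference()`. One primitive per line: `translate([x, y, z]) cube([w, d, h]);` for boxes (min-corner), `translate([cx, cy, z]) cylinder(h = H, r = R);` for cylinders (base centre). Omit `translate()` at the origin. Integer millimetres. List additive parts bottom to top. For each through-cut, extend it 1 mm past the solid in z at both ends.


difference() {
  cube([360, 160, 80]);
  translate([200, 20, -1]) cube([80, 80, 82]);
}


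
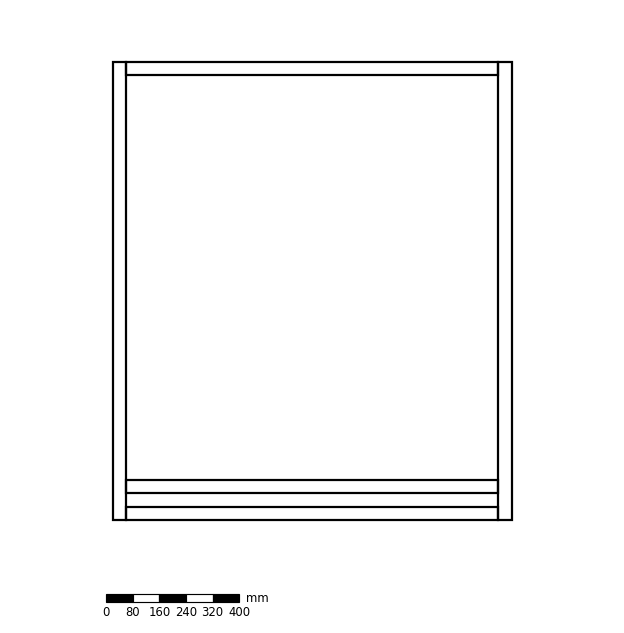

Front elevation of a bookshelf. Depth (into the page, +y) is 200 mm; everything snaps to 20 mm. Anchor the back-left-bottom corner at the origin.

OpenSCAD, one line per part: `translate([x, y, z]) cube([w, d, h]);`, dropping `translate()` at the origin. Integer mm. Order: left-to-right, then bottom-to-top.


cube([40, 200, 1380]);
translate([40, 0, 0]) cube([1120, 200, 40]);
translate([40, 0, 80]) cube([1120, 200, 40]);
translate([40, 0, 1340]) cube([1120, 200, 40]);
translate([1160, 0, 0]) cube([40, 200, 1380]);
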